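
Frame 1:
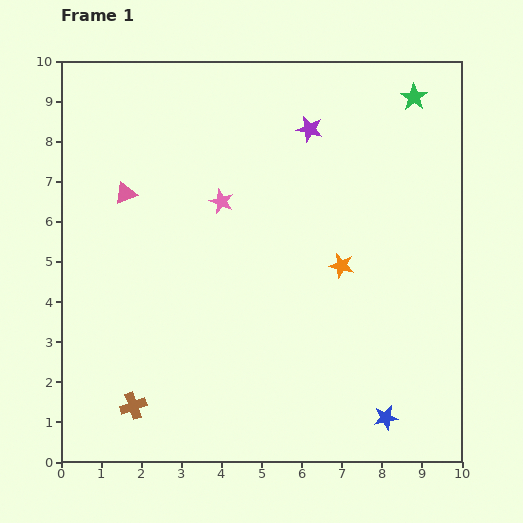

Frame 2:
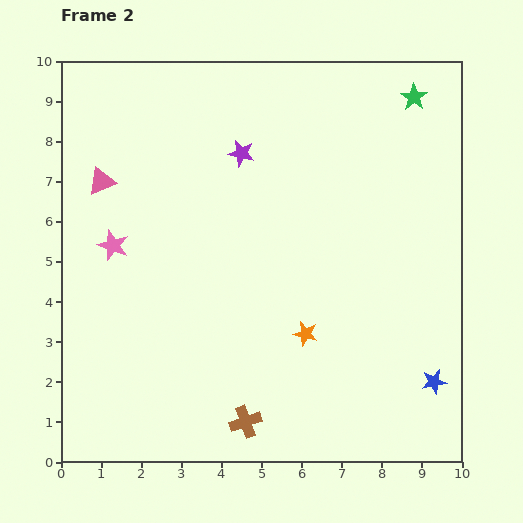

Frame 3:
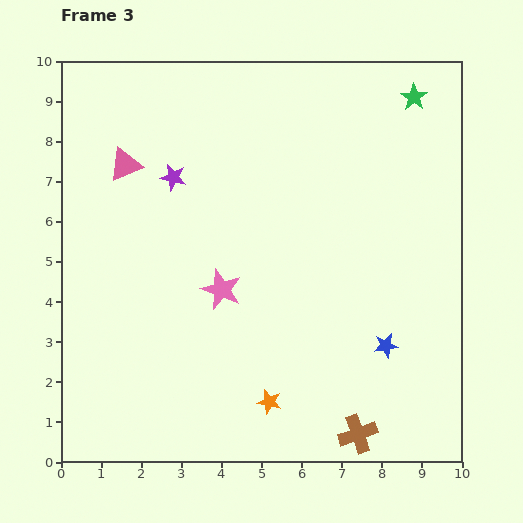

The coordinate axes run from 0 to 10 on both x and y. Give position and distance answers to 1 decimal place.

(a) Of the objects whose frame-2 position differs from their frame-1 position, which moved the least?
the pink triangle

(moved 0.7)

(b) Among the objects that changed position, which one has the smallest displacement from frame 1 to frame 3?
the pink triangle

(moved 0.7)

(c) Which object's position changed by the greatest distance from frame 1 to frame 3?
the brown cross

(moved 5.6; next 3.8)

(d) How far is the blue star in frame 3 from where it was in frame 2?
1.5

The blue star moved from (9.3, 2.0) to (8.1, 2.9), a distance of √(1.2² + 0.9²) ≈ 1.5.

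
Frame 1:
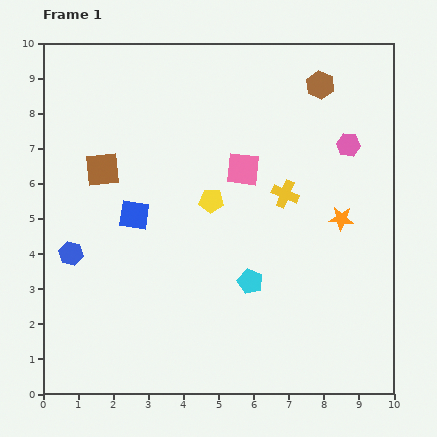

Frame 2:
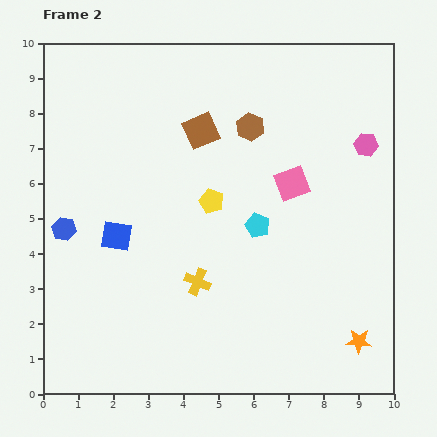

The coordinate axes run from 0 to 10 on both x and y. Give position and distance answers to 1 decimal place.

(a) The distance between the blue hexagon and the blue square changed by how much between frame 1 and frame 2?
-0.6

Distance in frame 1: 2.1. Distance in frame 2: 1.5.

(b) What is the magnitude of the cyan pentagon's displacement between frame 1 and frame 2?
1.6

The cyan pentagon moved from (5.9, 3.2) to (6.1, 4.8), a distance of √(0.2² + 1.6²) ≈ 1.6.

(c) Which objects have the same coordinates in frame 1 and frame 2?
the yellow pentagon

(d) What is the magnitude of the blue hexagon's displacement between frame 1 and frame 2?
0.7

The blue hexagon moved from (0.8, 4.0) to (0.6, 4.7), a distance of √(0.2² + 0.7²) ≈ 0.7.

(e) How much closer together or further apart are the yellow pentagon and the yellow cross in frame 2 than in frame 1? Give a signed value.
+0.2

Distance in frame 1: 2.1. Distance in frame 2: 2.3.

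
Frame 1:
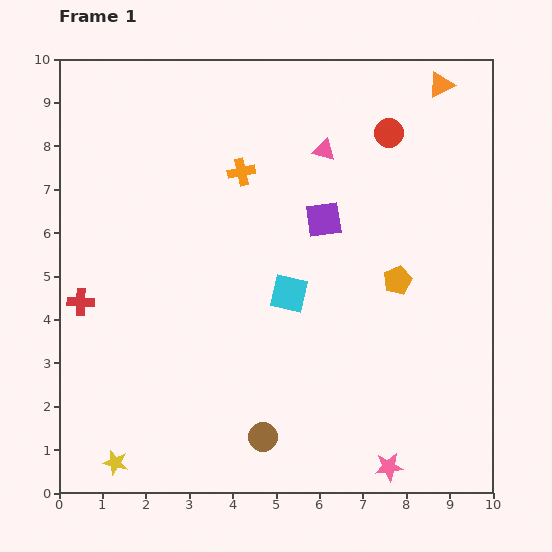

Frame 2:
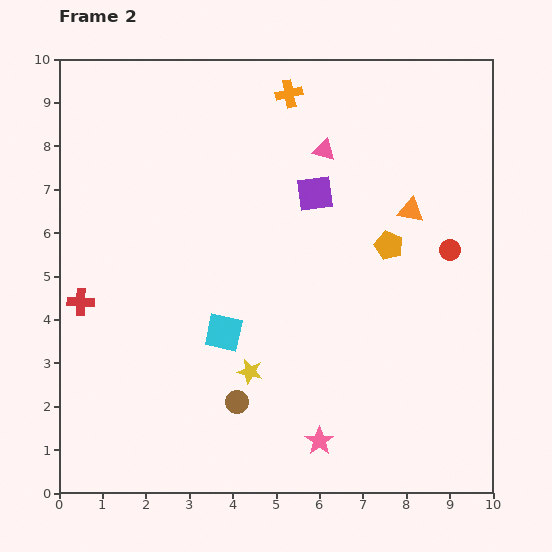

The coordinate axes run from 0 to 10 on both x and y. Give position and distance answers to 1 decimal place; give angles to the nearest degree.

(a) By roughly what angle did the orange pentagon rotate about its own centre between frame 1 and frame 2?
26° counter-clockwise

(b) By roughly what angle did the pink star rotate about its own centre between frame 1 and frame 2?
28° counter-clockwise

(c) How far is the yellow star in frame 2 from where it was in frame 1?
3.7

The yellow star moved from (1.3, 0.7) to (4.4, 2.8), a distance of √(3.1² + 2.1²) ≈ 3.7.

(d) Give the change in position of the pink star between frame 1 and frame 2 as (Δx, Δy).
(-1.6, 0.6)

The pink star was at (7.6, 0.6) in frame 1 and (6.0, 1.2) in frame 2.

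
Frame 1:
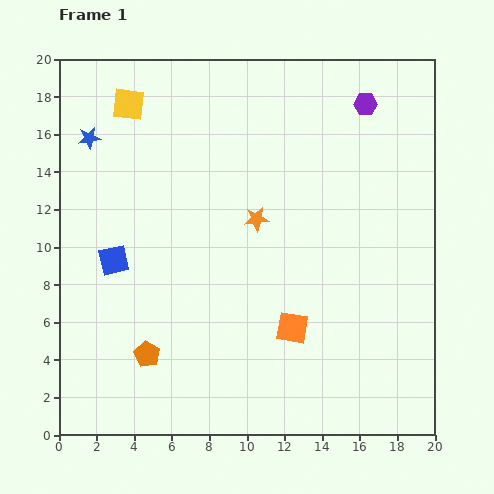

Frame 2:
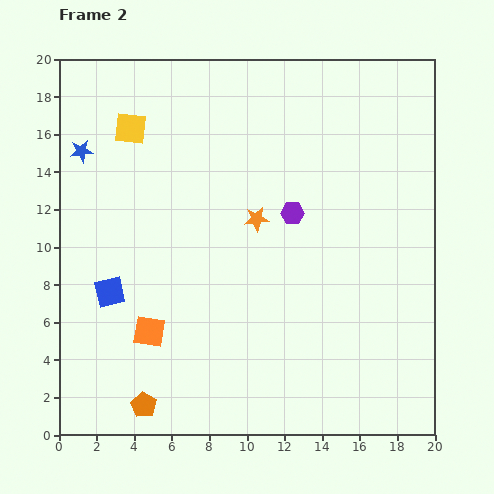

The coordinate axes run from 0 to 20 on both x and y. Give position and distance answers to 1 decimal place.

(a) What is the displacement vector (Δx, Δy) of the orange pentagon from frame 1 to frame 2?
(-0.2, -2.7)

The orange pentagon was at (4.7, 4.3) in frame 1 and (4.5, 1.6) in frame 2.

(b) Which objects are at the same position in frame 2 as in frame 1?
the orange star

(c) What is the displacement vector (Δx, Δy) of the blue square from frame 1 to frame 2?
(-0.2, -1.7)

The blue square was at (2.9, 9.3) in frame 1 and (2.7, 7.6) in frame 2.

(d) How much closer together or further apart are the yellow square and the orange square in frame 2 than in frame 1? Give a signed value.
-3.9

Distance in frame 1: 14.7. Distance in frame 2: 10.8.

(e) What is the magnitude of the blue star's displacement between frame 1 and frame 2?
0.8

The blue star moved from (1.6, 15.8) to (1.2, 15.1), a distance of √(0.4² + 0.7²) ≈ 0.8.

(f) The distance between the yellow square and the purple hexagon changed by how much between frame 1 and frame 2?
-2.9

Distance in frame 1: 12.6. Distance in frame 2: 9.7.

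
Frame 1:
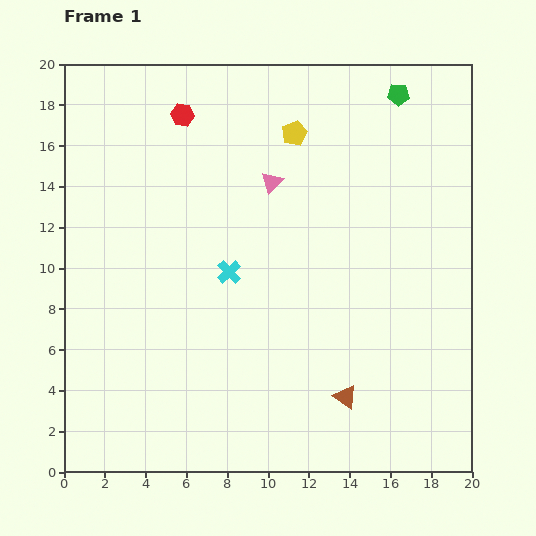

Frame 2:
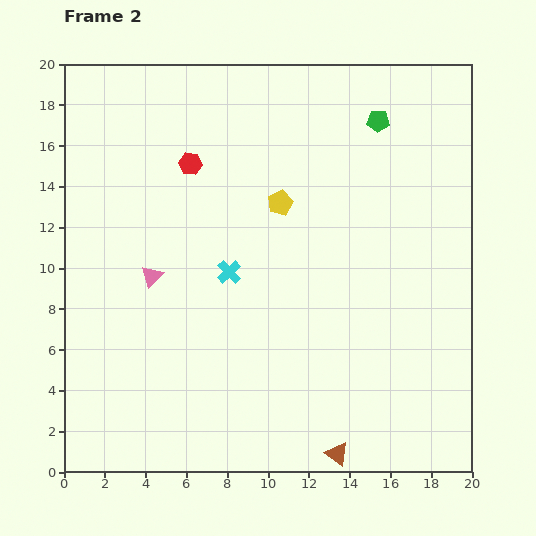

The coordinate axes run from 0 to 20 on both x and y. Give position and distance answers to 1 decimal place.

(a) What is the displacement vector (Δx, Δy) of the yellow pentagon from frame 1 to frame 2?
(-0.7, -3.4)

The yellow pentagon was at (11.3, 16.6) in frame 1 and (10.6, 13.2) in frame 2.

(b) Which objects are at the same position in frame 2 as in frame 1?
the cyan cross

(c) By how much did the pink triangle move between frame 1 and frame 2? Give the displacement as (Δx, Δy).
(-5.9, -4.6)

The pink triangle was at (10.2, 14.2) in frame 1 and (4.3, 9.6) in frame 2.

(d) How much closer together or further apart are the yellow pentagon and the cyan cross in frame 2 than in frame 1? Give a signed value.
-3.3

Distance in frame 1: 7.5. Distance in frame 2: 4.2.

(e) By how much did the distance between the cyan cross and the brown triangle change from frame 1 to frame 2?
+2.1

Distance in frame 1: 8.3. Distance in frame 2: 10.4.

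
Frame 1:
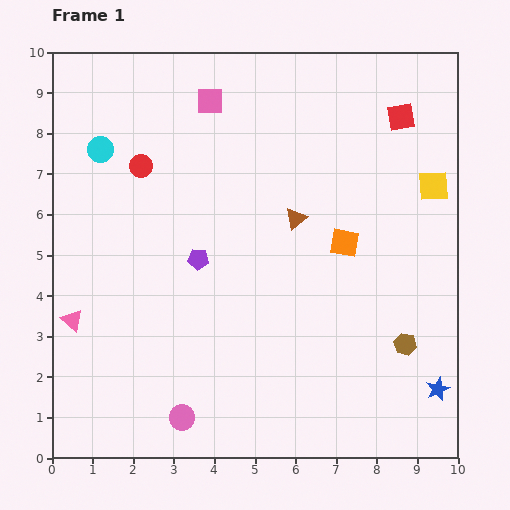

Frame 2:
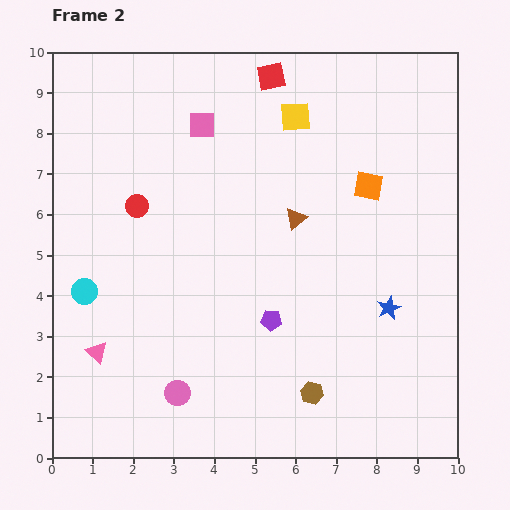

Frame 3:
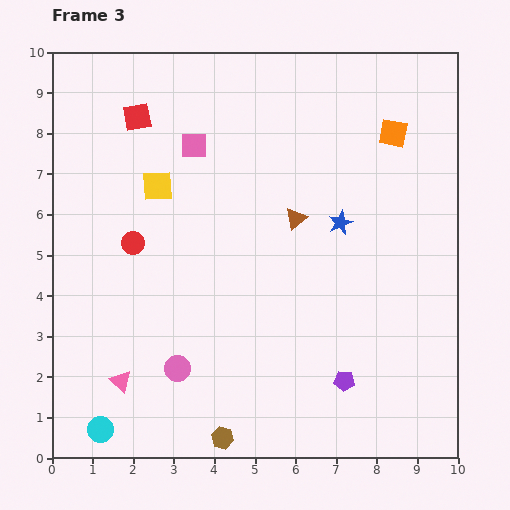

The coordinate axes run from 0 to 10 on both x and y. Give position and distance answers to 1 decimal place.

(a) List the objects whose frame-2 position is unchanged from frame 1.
the brown triangle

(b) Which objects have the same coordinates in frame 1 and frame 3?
the brown triangle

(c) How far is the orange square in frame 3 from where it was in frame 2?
1.4

The orange square moved from (7.8, 6.7) to (8.4, 8.0), a distance of √(0.6² + 1.3²) ≈ 1.4.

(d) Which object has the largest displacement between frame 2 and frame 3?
the yellow square

(moved 3.8; next 3.4)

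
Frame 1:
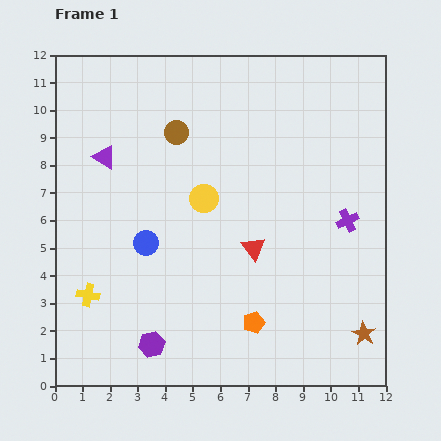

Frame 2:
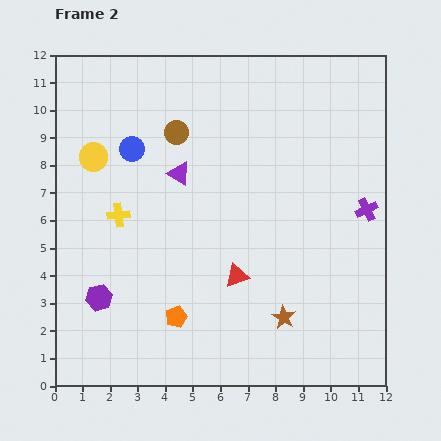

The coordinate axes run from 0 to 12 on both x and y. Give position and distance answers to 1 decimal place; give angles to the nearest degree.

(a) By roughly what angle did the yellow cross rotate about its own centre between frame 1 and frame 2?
17° counter-clockwise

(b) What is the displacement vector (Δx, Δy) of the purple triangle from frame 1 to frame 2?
(2.7, -0.6)

The purple triangle was at (1.8, 8.3) in frame 1 and (4.5, 7.7) in frame 2.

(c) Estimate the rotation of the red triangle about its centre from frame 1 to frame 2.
51° clockwise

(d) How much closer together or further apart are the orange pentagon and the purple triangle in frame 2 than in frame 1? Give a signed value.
-2.9

Distance in frame 1: 8.1. Distance in frame 2: 5.2.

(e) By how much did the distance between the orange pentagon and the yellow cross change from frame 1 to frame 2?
-1.8

Distance in frame 1: 6.1. Distance in frame 2: 4.3.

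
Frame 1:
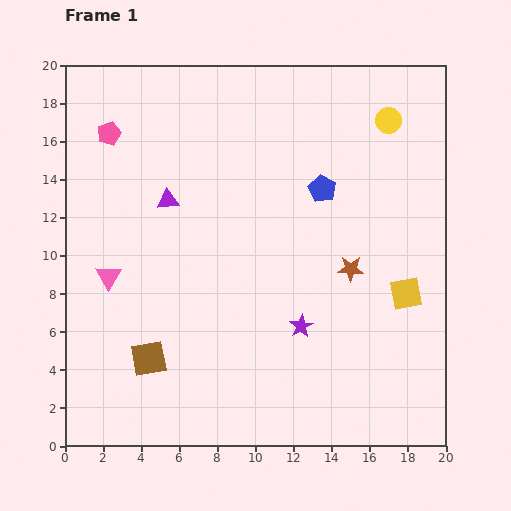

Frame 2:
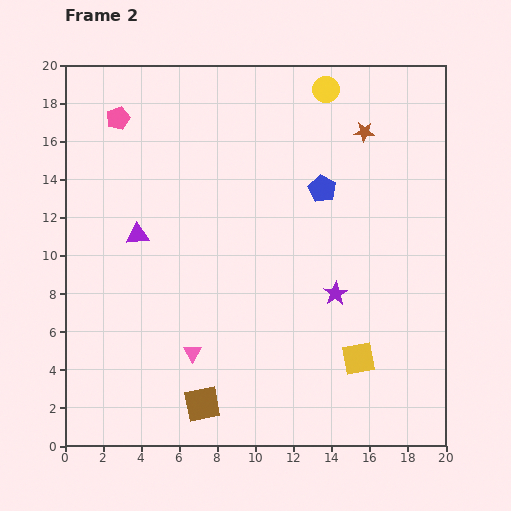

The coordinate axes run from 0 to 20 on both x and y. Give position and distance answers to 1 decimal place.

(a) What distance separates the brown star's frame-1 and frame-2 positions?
7.2

The brown star moved from (15.0, 9.3) to (15.7, 16.5), a distance of √(0.7² + 7.2²) ≈ 7.2.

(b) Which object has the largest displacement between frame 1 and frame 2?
the brown star

(moved 7.2; next 5.9)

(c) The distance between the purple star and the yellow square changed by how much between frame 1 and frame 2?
-2.2

Distance in frame 1: 5.8. Distance in frame 2: 3.6.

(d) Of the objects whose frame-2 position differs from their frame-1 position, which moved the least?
the pink pentagon

(moved 0.9)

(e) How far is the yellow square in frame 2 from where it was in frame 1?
4.2

The yellow square moved from (17.9, 8.0) to (15.4, 4.6), a distance of √(2.5² + 3.4²) ≈ 4.2.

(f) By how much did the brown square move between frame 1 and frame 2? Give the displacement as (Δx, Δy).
(2.8, -2.4)

The brown square was at (4.4, 4.6) in frame 1 and (7.2, 2.2) in frame 2.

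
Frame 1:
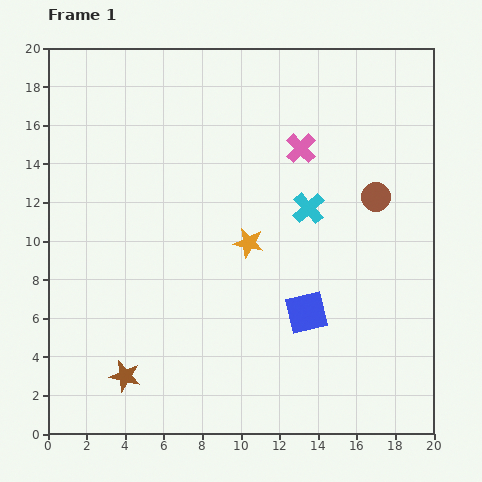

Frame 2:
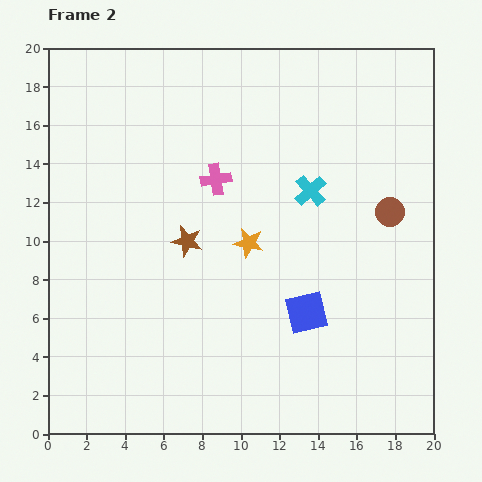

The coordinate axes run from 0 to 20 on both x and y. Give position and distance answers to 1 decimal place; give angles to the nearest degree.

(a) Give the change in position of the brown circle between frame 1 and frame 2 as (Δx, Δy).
(0.7, -0.8)

The brown circle was at (17.0, 12.3) in frame 1 and (17.7, 11.5) in frame 2.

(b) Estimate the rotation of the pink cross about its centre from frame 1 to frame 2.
36° clockwise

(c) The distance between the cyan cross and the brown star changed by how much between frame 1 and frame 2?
-6.0

Distance in frame 1: 12.9. Distance in frame 2: 6.9.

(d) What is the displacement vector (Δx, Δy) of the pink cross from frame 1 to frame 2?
(-4.4, -1.6)

The pink cross was at (13.1, 14.8) in frame 1 and (8.7, 13.2) in frame 2.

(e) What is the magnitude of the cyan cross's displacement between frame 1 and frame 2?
0.9

The cyan cross moved from (13.5, 11.7) to (13.6, 12.6), a distance of √(0.1² + 0.9²) ≈ 0.9.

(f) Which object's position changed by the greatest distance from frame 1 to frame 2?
the brown star

(moved 7.7; next 4.7)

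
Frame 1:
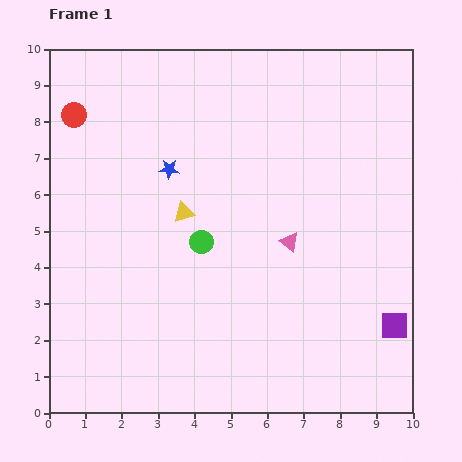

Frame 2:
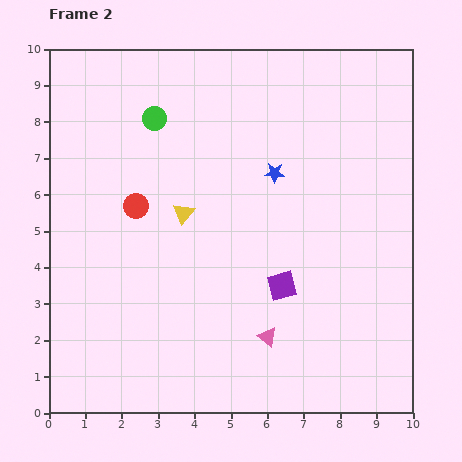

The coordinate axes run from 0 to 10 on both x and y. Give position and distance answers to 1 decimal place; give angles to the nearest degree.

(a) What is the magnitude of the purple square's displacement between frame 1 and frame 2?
3.3

The purple square moved from (9.5, 2.4) to (6.4, 3.5), a distance of √(3.1² + 1.1²) ≈ 3.3.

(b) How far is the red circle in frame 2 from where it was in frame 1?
3.0

The red circle moved from (0.7, 8.2) to (2.4, 5.7), a distance of √(1.7² + 2.5²) ≈ 3.0.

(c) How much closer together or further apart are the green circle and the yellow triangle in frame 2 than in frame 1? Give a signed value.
+1.8

Distance in frame 1: 0.9. Distance in frame 2: 2.7.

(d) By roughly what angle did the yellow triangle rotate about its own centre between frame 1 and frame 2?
35° counter-clockwise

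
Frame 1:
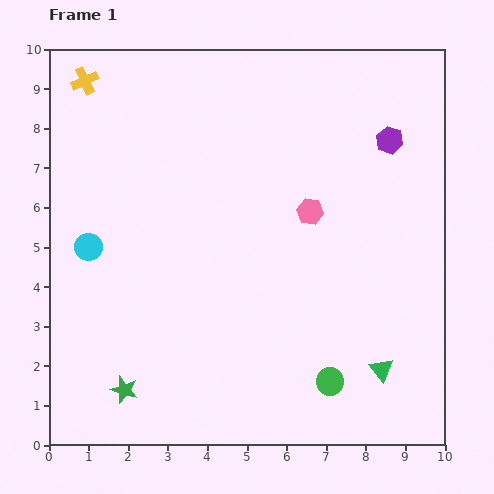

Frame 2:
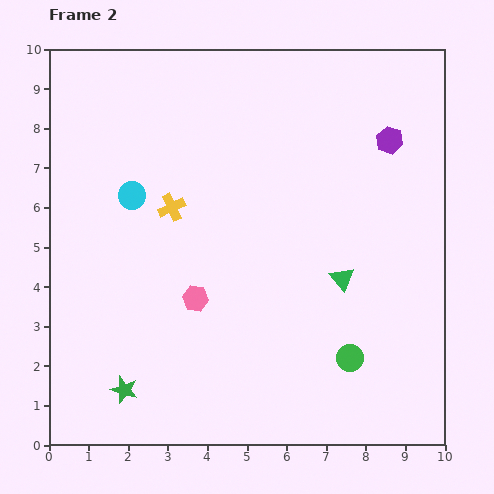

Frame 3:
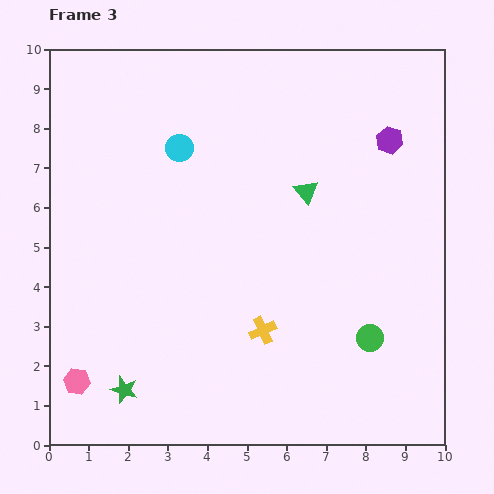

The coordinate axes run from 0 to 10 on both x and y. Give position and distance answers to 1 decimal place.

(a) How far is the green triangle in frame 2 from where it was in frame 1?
2.5

The green triangle moved from (8.4, 1.9) to (7.4, 4.2), a distance of √(1.0² + 2.3²) ≈ 2.5.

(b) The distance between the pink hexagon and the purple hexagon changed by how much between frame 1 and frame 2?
+3.6

Distance in frame 1: 2.7. Distance in frame 2: 6.3.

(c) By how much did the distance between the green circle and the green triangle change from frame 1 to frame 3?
+2.7

Distance in frame 1: 1.3. Distance in frame 3: 4.0.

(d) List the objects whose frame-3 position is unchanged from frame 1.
the green star, the purple hexagon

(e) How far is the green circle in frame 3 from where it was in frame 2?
0.7

The green circle moved from (7.6, 2.2) to (8.1, 2.7), a distance of √(0.5² + 0.5²) ≈ 0.7.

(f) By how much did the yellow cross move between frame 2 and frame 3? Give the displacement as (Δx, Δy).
(2.3, -3.1)

The yellow cross was at (3.1, 6.0) in frame 2 and (5.4, 2.9) in frame 3.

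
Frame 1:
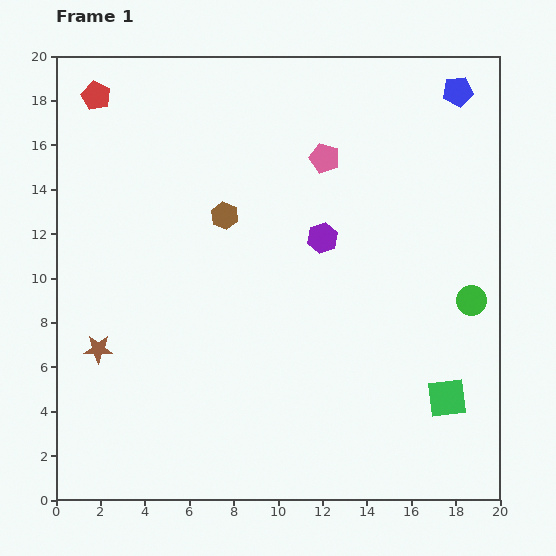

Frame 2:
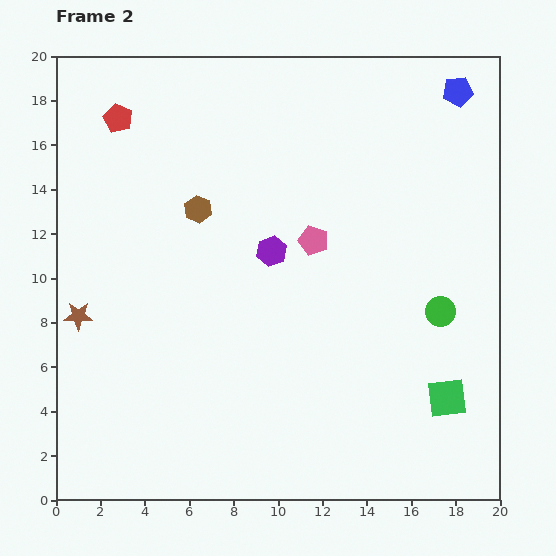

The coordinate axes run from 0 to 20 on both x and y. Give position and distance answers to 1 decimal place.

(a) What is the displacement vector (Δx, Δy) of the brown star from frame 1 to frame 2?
(-0.9, 1.5)

The brown star was at (1.9, 6.8) in frame 1 and (1.0, 8.3) in frame 2.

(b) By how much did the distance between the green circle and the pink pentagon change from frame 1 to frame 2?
-2.7

Distance in frame 1: 9.2. Distance in frame 2: 6.5.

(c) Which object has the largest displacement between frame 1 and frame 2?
the pink pentagon

(moved 3.7; next 2.4)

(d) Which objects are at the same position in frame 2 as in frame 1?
the green square, the blue pentagon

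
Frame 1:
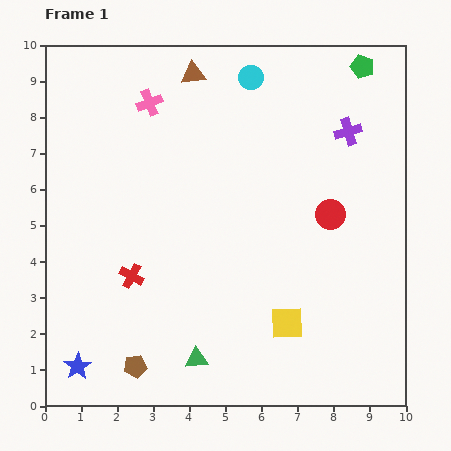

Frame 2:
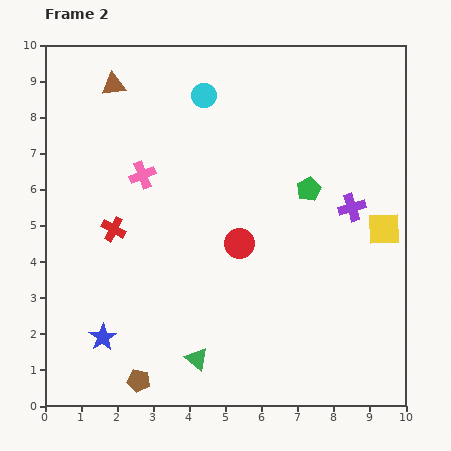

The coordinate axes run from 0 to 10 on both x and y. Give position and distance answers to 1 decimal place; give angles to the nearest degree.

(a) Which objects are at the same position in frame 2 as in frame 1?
the green triangle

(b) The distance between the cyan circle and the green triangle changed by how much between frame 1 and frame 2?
-0.6

Distance in frame 1: 7.9. Distance in frame 2: 7.3.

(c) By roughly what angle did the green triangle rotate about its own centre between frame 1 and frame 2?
43° clockwise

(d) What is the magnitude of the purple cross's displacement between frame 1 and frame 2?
2.1

The purple cross moved from (8.4, 7.6) to (8.5, 5.5), a distance of √(0.1² + 2.1²) ≈ 2.1.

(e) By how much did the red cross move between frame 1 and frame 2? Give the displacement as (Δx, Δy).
(-0.5, 1.3)

The red cross was at (2.4, 3.6) in frame 1 and (1.9, 4.9) in frame 2.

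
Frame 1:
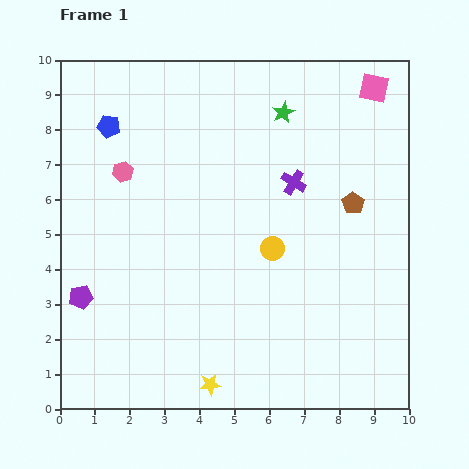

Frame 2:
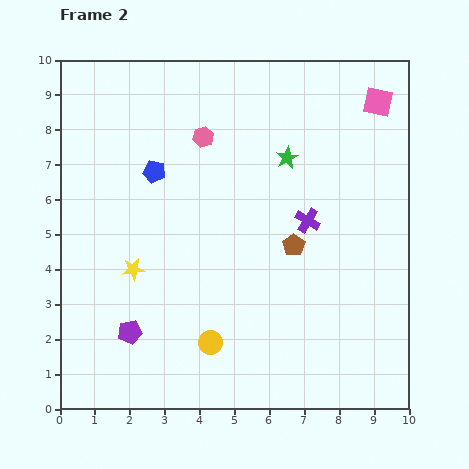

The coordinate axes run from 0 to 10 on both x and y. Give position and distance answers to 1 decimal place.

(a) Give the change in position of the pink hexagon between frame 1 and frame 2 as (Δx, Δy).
(2.3, 1.0)

The pink hexagon was at (1.8, 6.8) in frame 1 and (4.1, 7.8) in frame 2.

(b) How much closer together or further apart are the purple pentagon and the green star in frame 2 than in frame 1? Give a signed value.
-1.2

Distance in frame 1: 7.9. Distance in frame 2: 6.7.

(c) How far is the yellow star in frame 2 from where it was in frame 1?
4.0

The yellow star moved from (4.3, 0.7) to (2.1, 4.0), a distance of √(2.2² + 3.3²) ≈ 4.0.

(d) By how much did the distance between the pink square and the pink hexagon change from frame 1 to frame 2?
-2.5

Distance in frame 1: 7.6. Distance in frame 2: 5.1.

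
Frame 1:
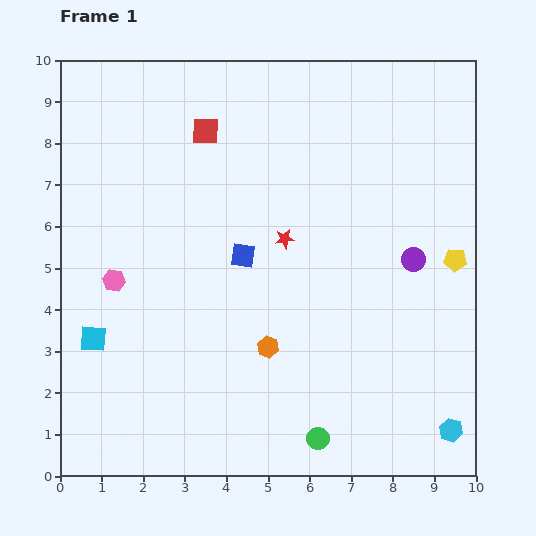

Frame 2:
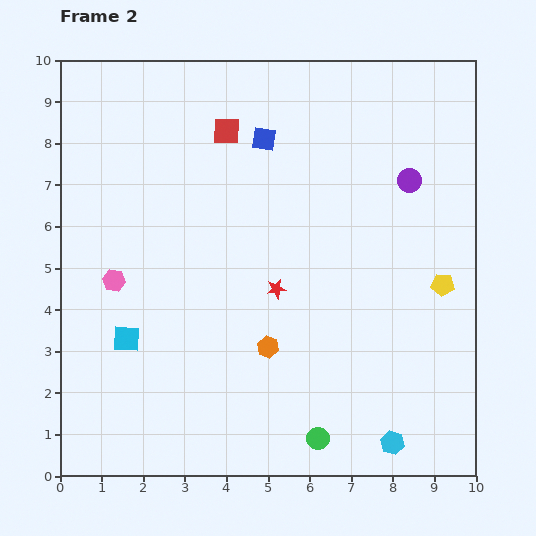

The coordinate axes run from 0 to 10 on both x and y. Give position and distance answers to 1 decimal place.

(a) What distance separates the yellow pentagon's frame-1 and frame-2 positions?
0.7

The yellow pentagon moved from (9.5, 5.2) to (9.2, 4.6), a distance of √(0.3² + 0.6²) ≈ 0.7.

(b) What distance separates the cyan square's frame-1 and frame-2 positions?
0.8

The cyan square moved from (0.8, 3.3) to (1.6, 3.3), a distance of √(0.8² + 0.0²) ≈ 0.8.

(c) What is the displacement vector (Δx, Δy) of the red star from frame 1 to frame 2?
(-0.2, -1.2)

The red star was at (5.4, 5.7) in frame 1 and (5.2, 4.5) in frame 2.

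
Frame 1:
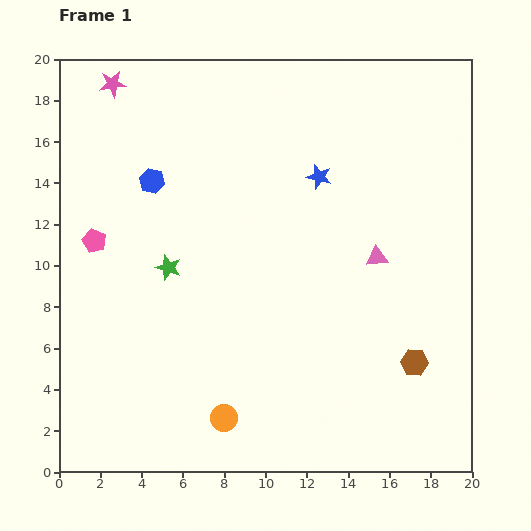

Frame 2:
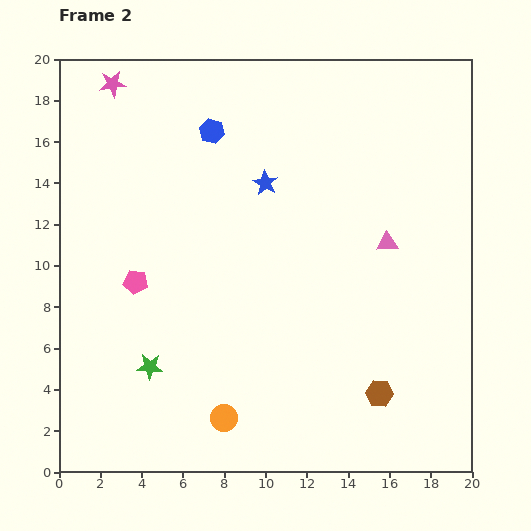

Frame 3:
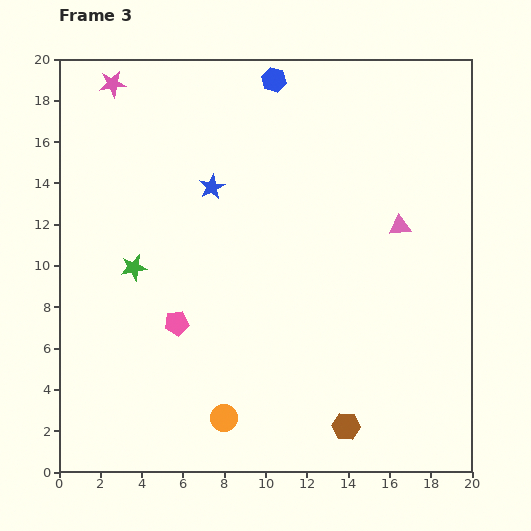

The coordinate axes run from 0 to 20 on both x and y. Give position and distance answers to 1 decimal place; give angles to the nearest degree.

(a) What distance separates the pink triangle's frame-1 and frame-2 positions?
0.9

The pink triangle moved from (15.4, 10.4) to (15.9, 11.1), a distance of √(0.5² + 0.7²) ≈ 0.9.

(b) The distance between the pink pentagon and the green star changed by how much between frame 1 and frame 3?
-0.4

Distance in frame 1: 3.8. Distance in frame 3: 3.4.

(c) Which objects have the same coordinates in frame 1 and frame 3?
the orange circle, the pink star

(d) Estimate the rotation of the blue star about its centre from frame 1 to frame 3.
30° clockwise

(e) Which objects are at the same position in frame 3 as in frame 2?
the orange circle, the pink star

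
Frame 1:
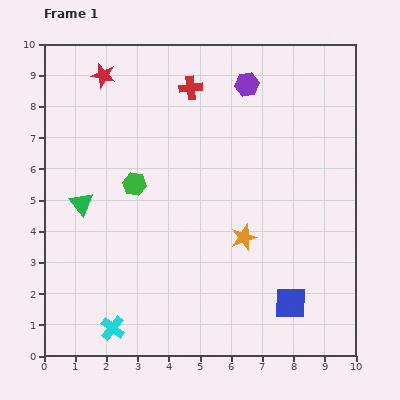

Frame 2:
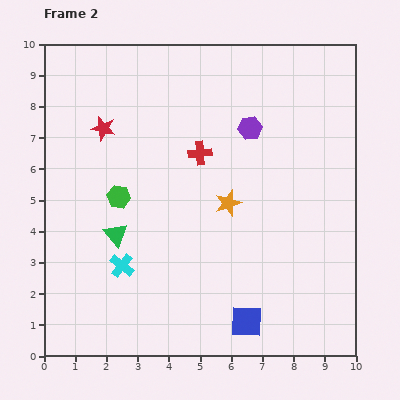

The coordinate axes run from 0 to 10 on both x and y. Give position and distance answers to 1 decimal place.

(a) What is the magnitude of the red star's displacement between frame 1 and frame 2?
1.7

The red star moved from (1.9, 9.0) to (1.9, 7.3), a distance of √(0.0² + 1.7²) ≈ 1.7.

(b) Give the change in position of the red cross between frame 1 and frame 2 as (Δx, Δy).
(0.3, -2.1)

The red cross was at (4.7, 8.6) in frame 1 and (5.0, 6.5) in frame 2.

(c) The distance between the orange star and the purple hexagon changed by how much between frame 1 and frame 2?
-2.4

Distance in frame 1: 4.9. Distance in frame 2: 2.5.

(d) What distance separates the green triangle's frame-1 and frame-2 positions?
1.5

The green triangle moved from (1.2, 4.9) to (2.3, 3.9), a distance of √(1.1² + 1.0²) ≈ 1.5.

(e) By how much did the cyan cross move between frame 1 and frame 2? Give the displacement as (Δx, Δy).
(0.3, 2.0)

The cyan cross was at (2.2, 0.9) in frame 1 and (2.5, 2.9) in frame 2.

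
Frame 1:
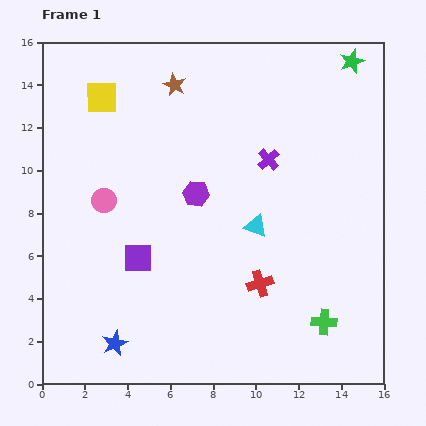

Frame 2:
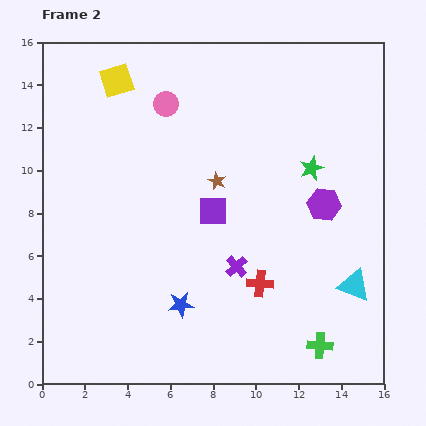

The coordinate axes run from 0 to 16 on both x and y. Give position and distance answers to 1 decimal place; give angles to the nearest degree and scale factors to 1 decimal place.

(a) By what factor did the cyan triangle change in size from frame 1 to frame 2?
1.4×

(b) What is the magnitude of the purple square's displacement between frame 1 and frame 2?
4.1

The purple square moved from (4.5, 5.9) to (8.0, 8.1), a distance of √(3.5² + 2.2²) ≈ 4.1.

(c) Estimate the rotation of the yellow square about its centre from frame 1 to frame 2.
17° counter-clockwise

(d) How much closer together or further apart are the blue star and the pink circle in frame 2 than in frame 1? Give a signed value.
+2.7

Distance in frame 1: 6.7. Distance in frame 2: 9.4.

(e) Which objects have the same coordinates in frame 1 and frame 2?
the red cross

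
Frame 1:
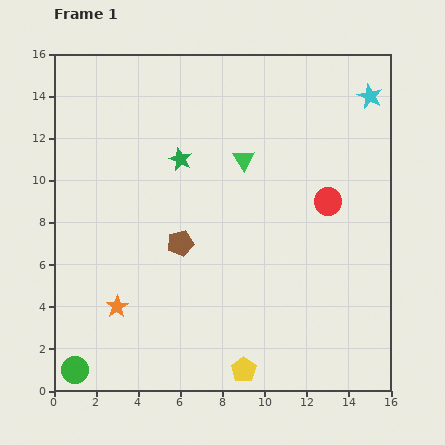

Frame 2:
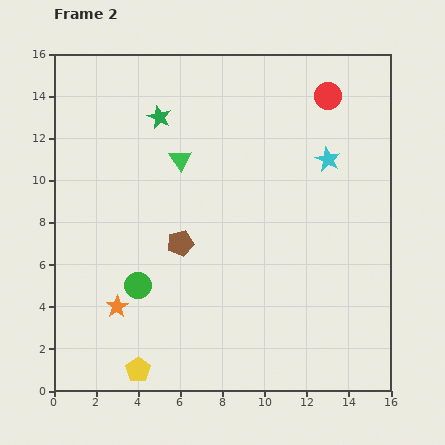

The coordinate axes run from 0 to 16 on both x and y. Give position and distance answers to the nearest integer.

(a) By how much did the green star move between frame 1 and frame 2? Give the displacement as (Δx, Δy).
(-1, 2)

The green star was at (6, 11) in frame 1 and (5, 13) in frame 2.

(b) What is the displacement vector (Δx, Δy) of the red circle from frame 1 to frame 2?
(0, 5)

The red circle was at (13, 9) in frame 1 and (13, 14) in frame 2.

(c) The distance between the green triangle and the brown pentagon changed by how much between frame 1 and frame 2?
-1

Distance in frame 1: 5. Distance in frame 2: 4.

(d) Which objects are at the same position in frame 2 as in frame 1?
the orange star, the brown pentagon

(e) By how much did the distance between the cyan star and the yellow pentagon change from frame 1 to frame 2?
-1

Distance in frame 1: 14. Distance in frame 2: 13.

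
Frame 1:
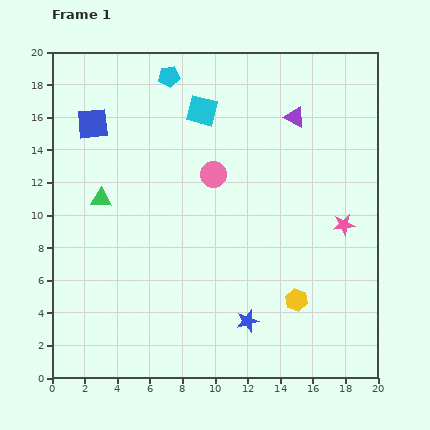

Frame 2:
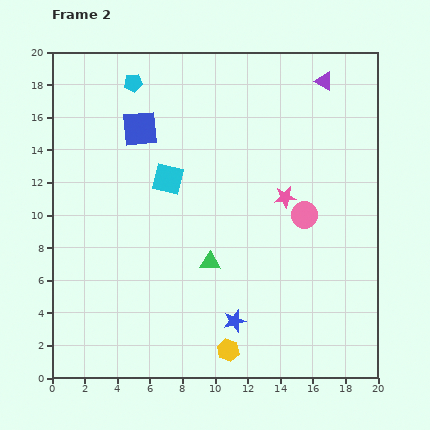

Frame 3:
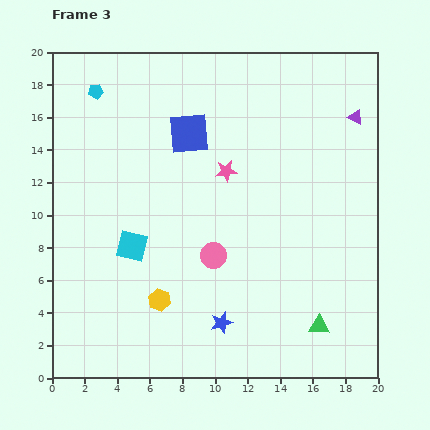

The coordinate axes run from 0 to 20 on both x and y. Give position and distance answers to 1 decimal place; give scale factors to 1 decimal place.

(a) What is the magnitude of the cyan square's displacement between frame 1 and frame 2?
4.7

The cyan square moved from (9.2, 16.4) to (7.1, 12.2), a distance of √(2.1² + 4.2²) ≈ 4.7.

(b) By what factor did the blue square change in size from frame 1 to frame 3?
1.3×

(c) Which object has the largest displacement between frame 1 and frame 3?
the green triangle

(moved 15.5; next 9.3)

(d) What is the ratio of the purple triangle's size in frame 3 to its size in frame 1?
0.7×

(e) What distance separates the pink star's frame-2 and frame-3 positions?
3.9

The pink star moved from (14.3, 11.1) to (10.7, 12.7), a distance of √(3.6² + 1.6²) ≈ 3.9.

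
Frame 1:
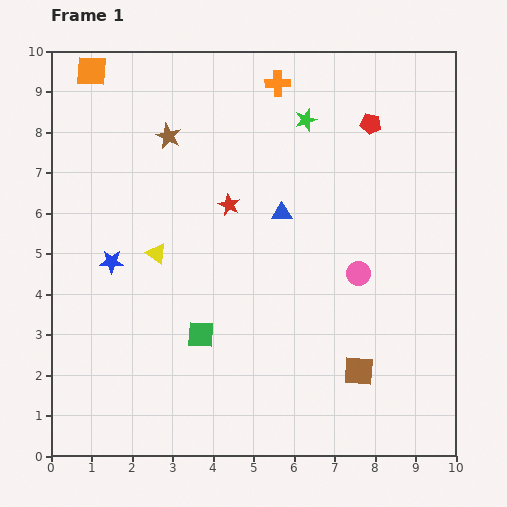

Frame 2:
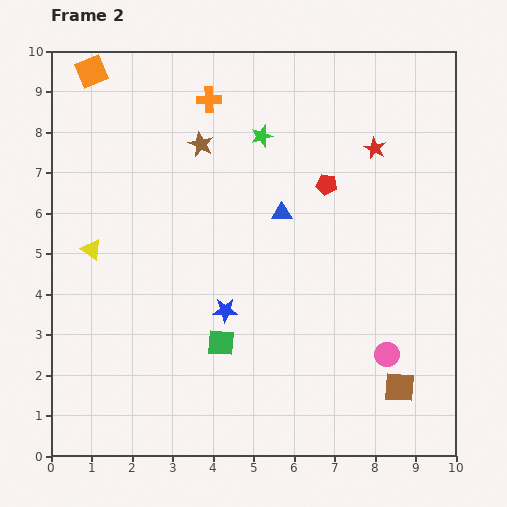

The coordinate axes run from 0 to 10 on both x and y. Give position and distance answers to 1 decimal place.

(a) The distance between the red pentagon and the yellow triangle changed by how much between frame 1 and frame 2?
-0.2

Distance in frame 1: 6.2. Distance in frame 2: 6.0.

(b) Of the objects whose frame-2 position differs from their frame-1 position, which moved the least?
the green square

(moved 0.5)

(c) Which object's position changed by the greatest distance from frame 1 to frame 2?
the red star

(moved 3.9; next 3.0)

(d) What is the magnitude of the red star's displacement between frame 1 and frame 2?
3.9

The red star moved from (4.4, 6.2) to (8.0, 7.6), a distance of √(3.6² + 1.4²) ≈ 3.9.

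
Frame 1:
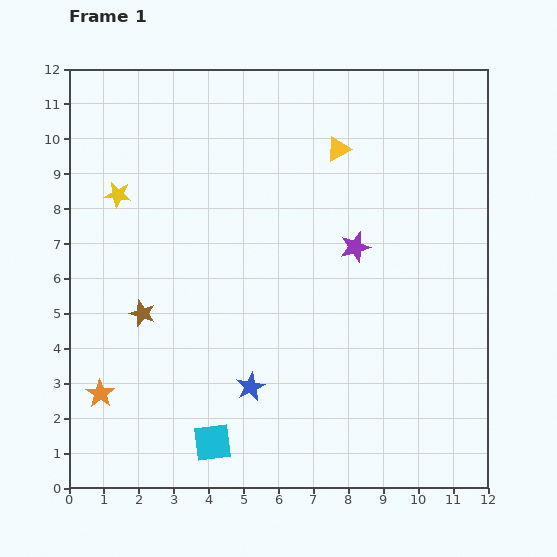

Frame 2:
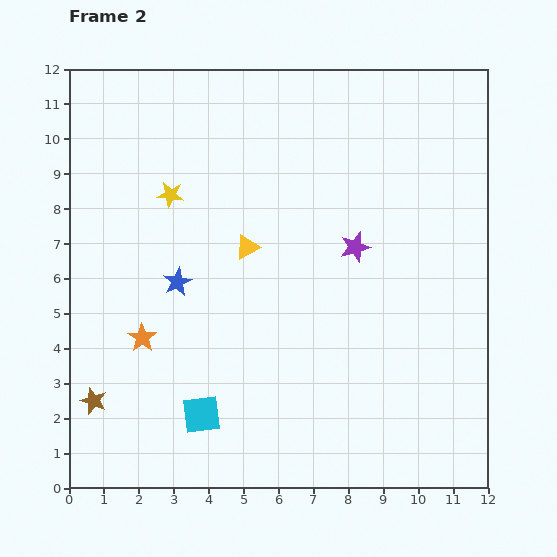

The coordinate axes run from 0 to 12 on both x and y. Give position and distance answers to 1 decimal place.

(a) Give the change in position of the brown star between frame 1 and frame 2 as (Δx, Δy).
(-1.4, -2.5)

The brown star was at (2.1, 5.0) in frame 1 and (0.7, 2.5) in frame 2.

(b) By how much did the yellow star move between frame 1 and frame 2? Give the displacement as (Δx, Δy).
(1.5, 0.0)

The yellow star was at (1.4, 8.4) in frame 1 and (2.9, 8.4) in frame 2.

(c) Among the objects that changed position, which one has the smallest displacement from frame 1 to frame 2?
the cyan square

(moved 0.9)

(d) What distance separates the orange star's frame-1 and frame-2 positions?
2.0

The orange star moved from (0.9, 2.7) to (2.1, 4.3), a distance of √(1.2² + 1.6²) ≈ 2.0.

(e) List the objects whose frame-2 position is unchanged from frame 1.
the purple star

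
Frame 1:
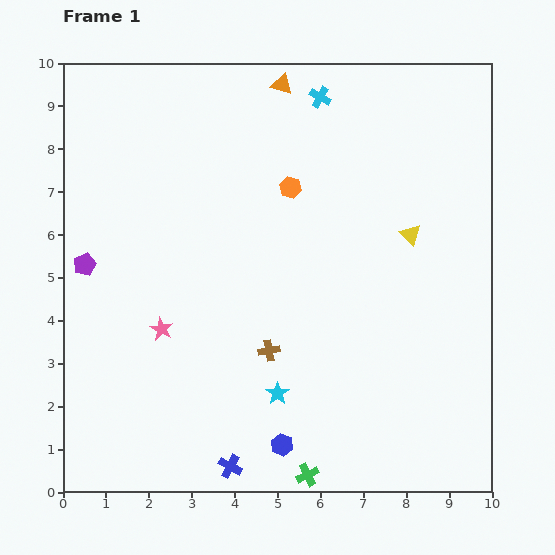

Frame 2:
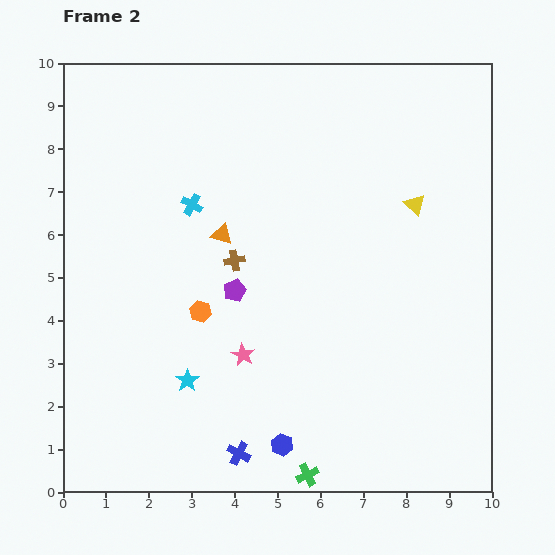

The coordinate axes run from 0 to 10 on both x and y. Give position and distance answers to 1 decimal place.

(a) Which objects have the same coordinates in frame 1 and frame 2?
the green cross, the blue hexagon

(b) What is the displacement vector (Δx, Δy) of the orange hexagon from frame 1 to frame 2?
(-2.1, -2.9)

The orange hexagon was at (5.3, 7.1) in frame 1 and (3.2, 4.2) in frame 2.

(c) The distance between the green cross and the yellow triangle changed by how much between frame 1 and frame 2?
+0.7

Distance in frame 1: 6.1. Distance in frame 2: 6.8.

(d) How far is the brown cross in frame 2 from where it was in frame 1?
2.2

The brown cross moved from (4.8, 3.3) to (4.0, 5.4), a distance of √(0.8² + 2.1²) ≈ 2.2.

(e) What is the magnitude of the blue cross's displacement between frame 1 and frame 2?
0.4

The blue cross moved from (3.9, 0.6) to (4.1, 0.9), a distance of √(0.2² + 0.3²) ≈ 0.4.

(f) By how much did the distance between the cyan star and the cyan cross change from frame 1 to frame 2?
-2.9

Distance in frame 1: 7.0. Distance in frame 2: 4.1.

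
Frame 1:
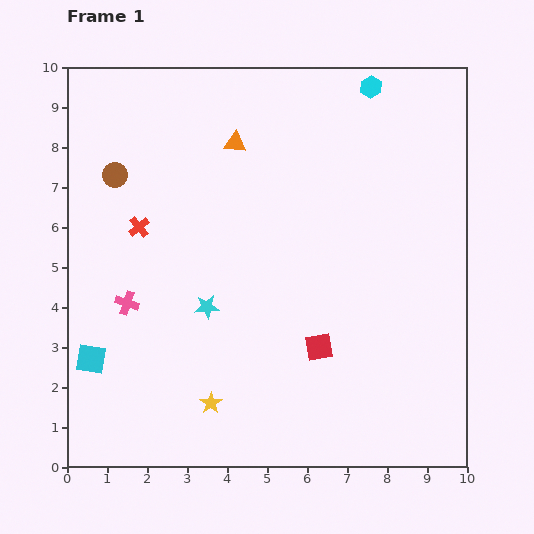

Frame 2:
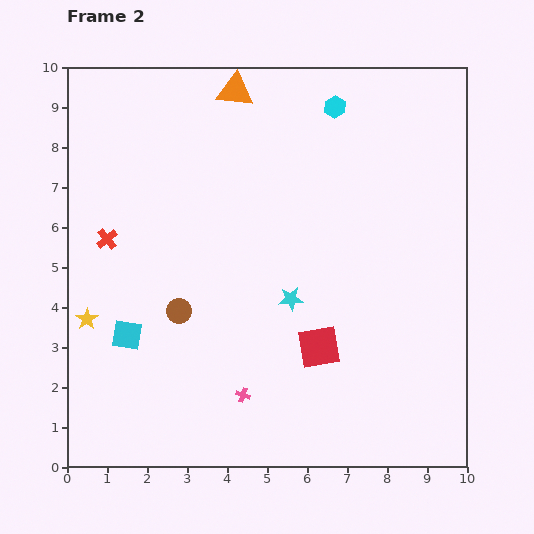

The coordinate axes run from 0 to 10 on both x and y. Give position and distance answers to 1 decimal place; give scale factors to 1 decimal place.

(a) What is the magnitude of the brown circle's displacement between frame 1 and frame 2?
3.8

The brown circle moved from (1.2, 7.3) to (2.8, 3.9), a distance of √(1.6² + 3.4²) ≈ 3.8.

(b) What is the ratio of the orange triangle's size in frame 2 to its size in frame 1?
1.7×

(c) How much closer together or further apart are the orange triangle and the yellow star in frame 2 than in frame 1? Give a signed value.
+0.3

Distance in frame 1: 6.5. Distance in frame 2: 6.8.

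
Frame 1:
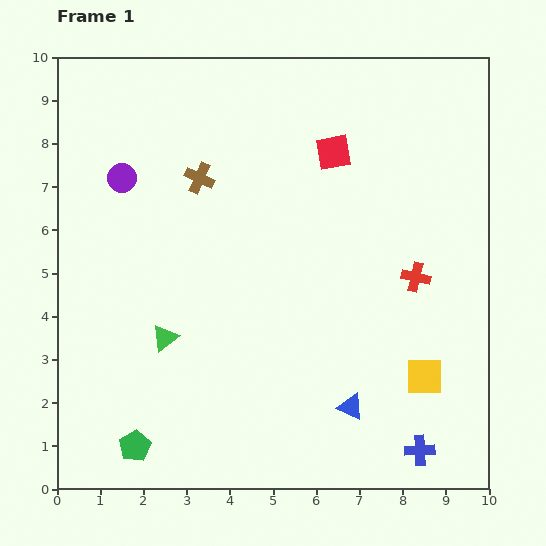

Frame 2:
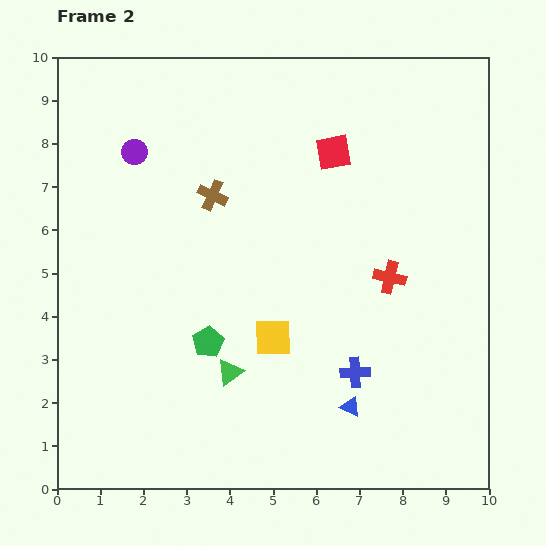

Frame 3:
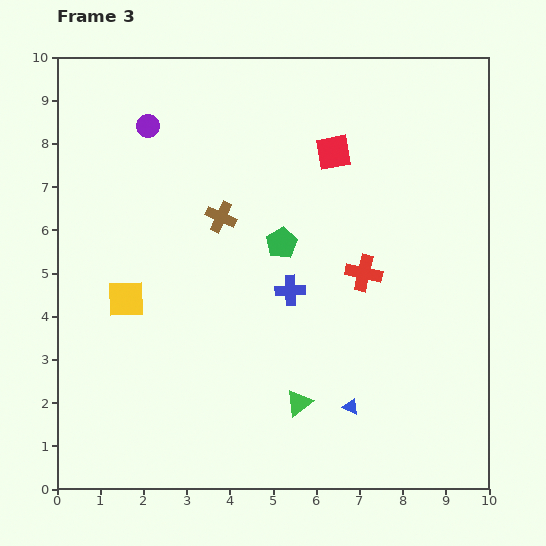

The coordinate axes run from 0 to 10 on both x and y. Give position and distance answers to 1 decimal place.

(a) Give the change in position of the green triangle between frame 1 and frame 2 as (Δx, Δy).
(1.5, -0.8)

The green triangle was at (2.5, 3.5) in frame 1 and (4.0, 2.7) in frame 2.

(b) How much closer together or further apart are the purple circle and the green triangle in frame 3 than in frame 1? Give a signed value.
+3.5

Distance in frame 1: 3.8. Distance in frame 3: 7.3.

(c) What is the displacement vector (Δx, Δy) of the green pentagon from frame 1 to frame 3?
(3.4, 4.7)

The green pentagon was at (1.8, 1.0) in frame 1 and (5.2, 5.7) in frame 3.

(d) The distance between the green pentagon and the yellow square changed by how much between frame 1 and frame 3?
-3.1

Distance in frame 1: 6.9. Distance in frame 3: 3.8.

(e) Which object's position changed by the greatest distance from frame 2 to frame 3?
the yellow square

(moved 3.5; next 2.9)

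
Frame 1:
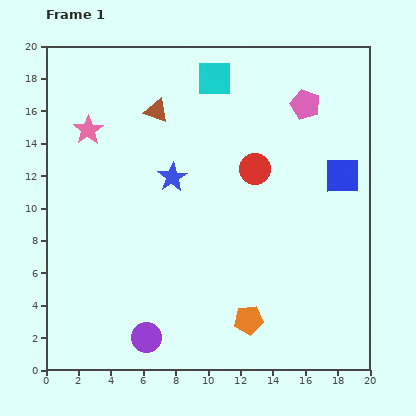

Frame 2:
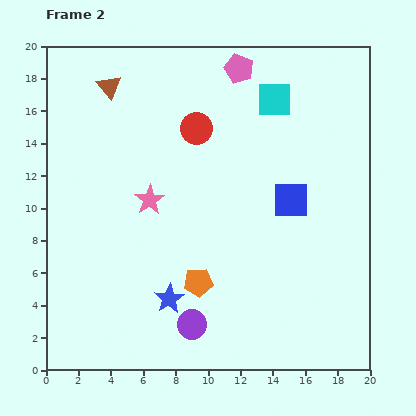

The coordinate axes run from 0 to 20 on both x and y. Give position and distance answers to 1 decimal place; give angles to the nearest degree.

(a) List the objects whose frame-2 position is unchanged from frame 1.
none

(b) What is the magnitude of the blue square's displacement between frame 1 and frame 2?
3.5

The blue square moved from (18.3, 12.0) to (15.1, 10.5), a distance of √(3.2² + 1.5²) ≈ 3.5.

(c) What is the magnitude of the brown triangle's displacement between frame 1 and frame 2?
3.3

The brown triangle moved from (6.8, 16.0) to (3.9, 17.5), a distance of √(2.9² + 1.5²) ≈ 3.3.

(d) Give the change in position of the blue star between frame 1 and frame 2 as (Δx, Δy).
(-0.2, -7.5)

The blue star was at (7.8, 11.9) in frame 1 and (7.6, 4.4) in frame 2.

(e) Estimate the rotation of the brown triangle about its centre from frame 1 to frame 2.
32° clockwise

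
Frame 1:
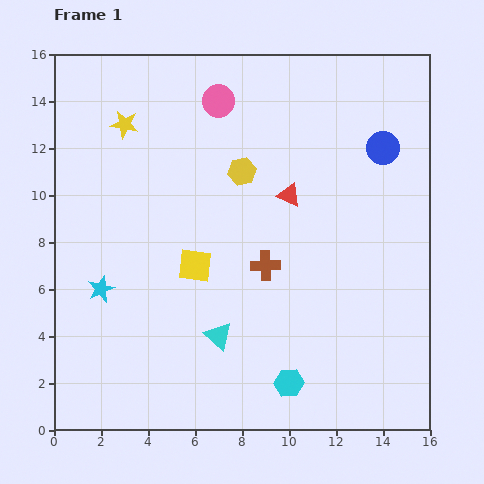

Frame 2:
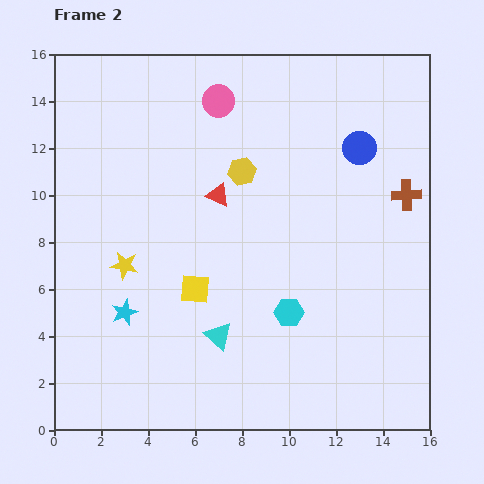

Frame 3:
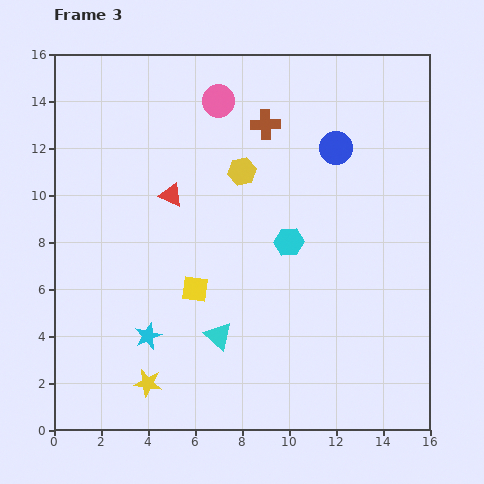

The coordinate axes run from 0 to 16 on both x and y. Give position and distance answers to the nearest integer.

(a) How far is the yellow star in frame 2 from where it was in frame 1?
6

The yellow star moved from (3, 13) to (3, 7), a distance of √(0² + 6²) ≈ 6.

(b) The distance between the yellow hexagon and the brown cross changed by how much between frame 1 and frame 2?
+3

Distance in frame 1: 4. Distance in frame 2: 7.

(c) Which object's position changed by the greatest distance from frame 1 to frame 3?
the yellow star

(moved 11; next 6)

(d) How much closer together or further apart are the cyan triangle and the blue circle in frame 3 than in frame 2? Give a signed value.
-1

Distance in frame 2: 10. Distance in frame 3: 9.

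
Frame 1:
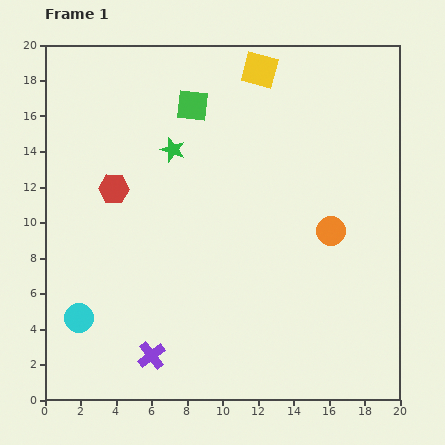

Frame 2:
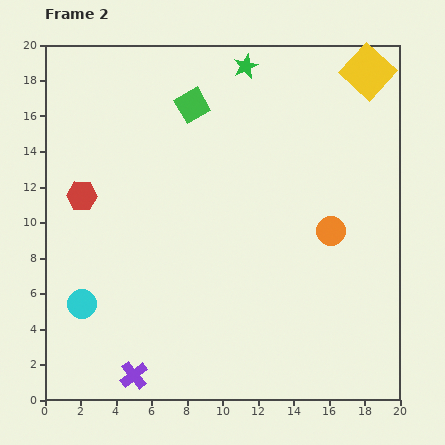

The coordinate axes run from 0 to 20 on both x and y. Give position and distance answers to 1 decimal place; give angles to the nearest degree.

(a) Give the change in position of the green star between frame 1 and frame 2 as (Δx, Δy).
(4.1, 4.7)

The green star was at (7.2, 14.1) in frame 1 and (11.3, 18.8) in frame 2.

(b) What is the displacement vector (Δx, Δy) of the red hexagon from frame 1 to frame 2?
(-1.8, -0.4)

The red hexagon was at (3.9, 11.9) in frame 1 and (2.1, 11.5) in frame 2.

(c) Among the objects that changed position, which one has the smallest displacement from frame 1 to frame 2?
the cyan circle

(moved 0.8)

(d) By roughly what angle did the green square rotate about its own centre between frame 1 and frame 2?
36° counter-clockwise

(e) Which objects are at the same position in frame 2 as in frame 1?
the green square, the orange circle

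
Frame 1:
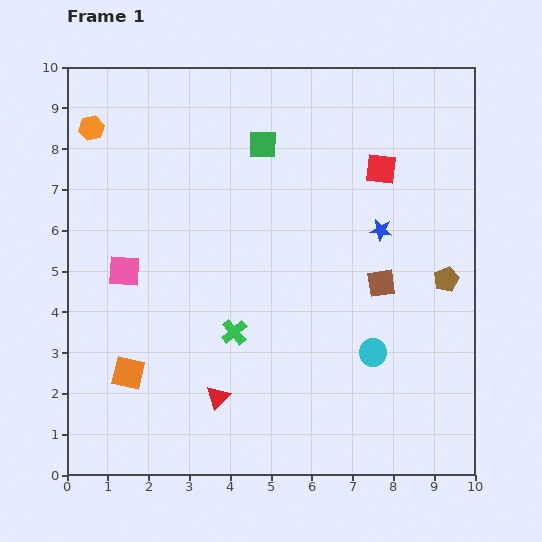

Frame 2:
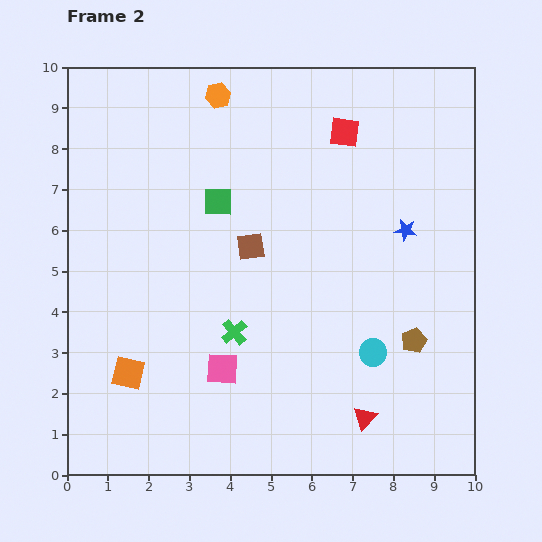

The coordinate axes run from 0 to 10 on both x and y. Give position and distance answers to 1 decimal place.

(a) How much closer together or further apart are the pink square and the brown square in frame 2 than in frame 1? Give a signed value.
-3.2

Distance in frame 1: 6.3. Distance in frame 2: 3.1.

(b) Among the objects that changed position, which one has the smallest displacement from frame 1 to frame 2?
the blue star

(moved 0.6)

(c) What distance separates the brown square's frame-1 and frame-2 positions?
3.3

The brown square moved from (7.7, 4.7) to (4.5, 5.6), a distance of √(3.2² + 0.9²) ≈ 3.3.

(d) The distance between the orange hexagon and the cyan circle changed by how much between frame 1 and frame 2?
-1.4

Distance in frame 1: 8.8. Distance in frame 2: 7.4.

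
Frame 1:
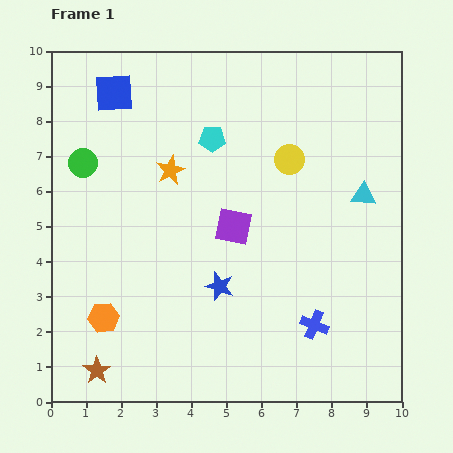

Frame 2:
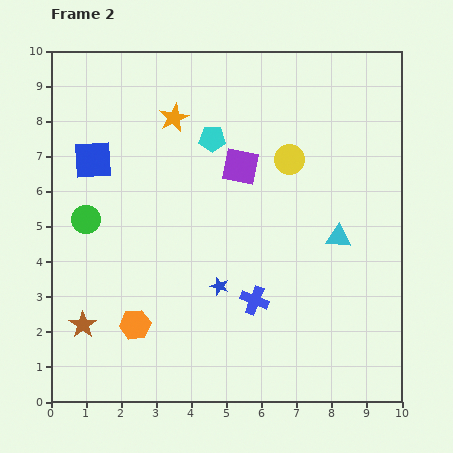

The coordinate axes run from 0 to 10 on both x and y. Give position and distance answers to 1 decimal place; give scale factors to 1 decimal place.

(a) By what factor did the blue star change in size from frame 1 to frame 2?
0.6×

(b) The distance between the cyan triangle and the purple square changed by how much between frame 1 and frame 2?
-0.4

Distance in frame 1: 3.8. Distance in frame 2: 3.4.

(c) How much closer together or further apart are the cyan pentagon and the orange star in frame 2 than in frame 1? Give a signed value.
-0.2

Distance in frame 1: 1.5. Distance in frame 2: 1.3.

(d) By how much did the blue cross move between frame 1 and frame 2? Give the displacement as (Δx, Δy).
(-1.7, 0.7)

The blue cross was at (7.5, 2.2) in frame 1 and (5.8, 2.9) in frame 2.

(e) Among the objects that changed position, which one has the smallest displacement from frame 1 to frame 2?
the orange hexagon

(moved 0.9)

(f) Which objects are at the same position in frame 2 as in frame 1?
the yellow circle, the blue star, the cyan pentagon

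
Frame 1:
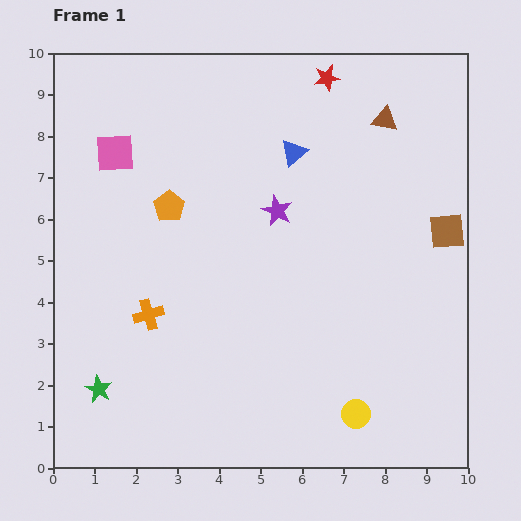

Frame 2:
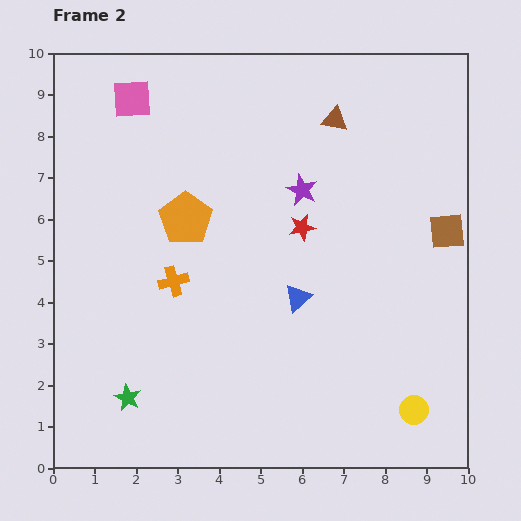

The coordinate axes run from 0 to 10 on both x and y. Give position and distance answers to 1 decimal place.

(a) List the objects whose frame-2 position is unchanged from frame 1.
the brown square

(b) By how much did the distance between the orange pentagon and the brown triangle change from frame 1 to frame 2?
-1.3

Distance in frame 1: 5.6. Distance in frame 2: 4.3.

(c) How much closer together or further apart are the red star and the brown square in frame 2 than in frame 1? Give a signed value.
-1.2

Distance in frame 1: 4.7. Distance in frame 2: 3.5.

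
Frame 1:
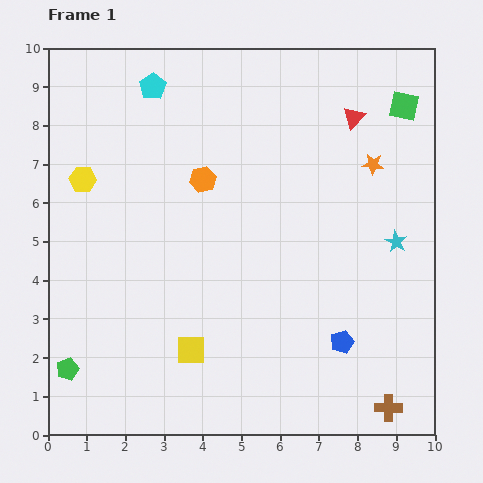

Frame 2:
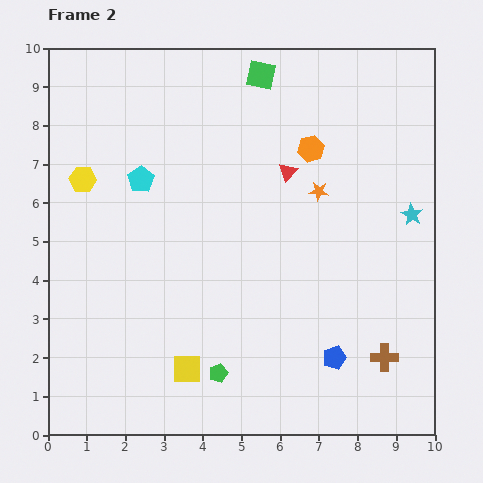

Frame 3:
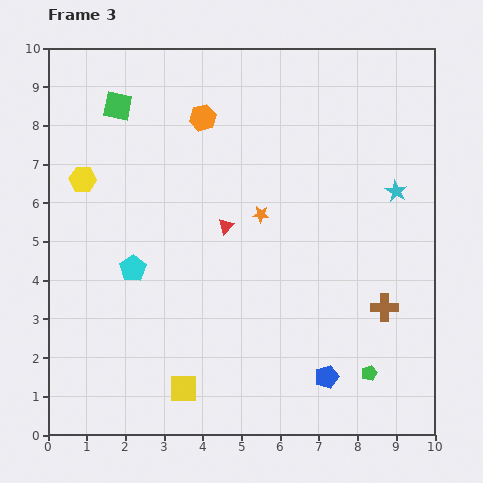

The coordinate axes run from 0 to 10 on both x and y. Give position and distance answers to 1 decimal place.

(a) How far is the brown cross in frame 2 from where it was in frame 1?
1.3

The brown cross moved from (8.8, 0.7) to (8.7, 2.0), a distance of √(0.1² + 1.3²) ≈ 1.3.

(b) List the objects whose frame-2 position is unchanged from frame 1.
the yellow hexagon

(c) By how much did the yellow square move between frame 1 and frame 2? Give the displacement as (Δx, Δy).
(-0.1, -0.5)

The yellow square was at (3.7, 2.2) in frame 1 and (3.6, 1.7) in frame 2.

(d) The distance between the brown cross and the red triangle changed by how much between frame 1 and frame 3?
-3.0

Distance in frame 1: 7.6. Distance in frame 3: 4.6.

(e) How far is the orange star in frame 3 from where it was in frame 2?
1.6

The orange star moved from (7.0, 6.3) to (5.5, 5.7), a distance of √(1.5² + 0.6²) ≈ 1.6.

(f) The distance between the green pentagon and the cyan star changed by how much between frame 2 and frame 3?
-1.7

Distance in frame 2: 6.5. Distance in frame 3: 4.8.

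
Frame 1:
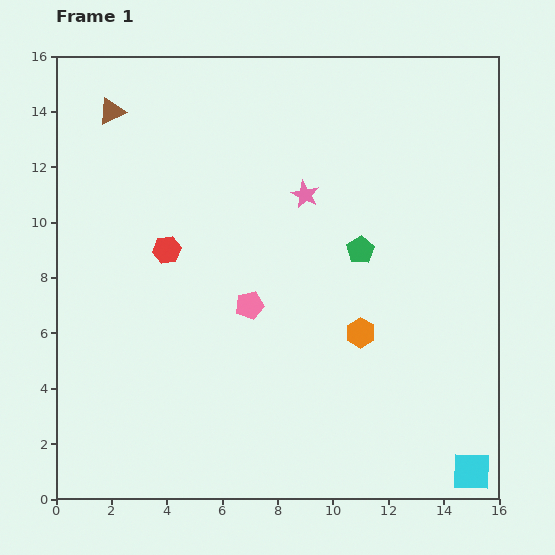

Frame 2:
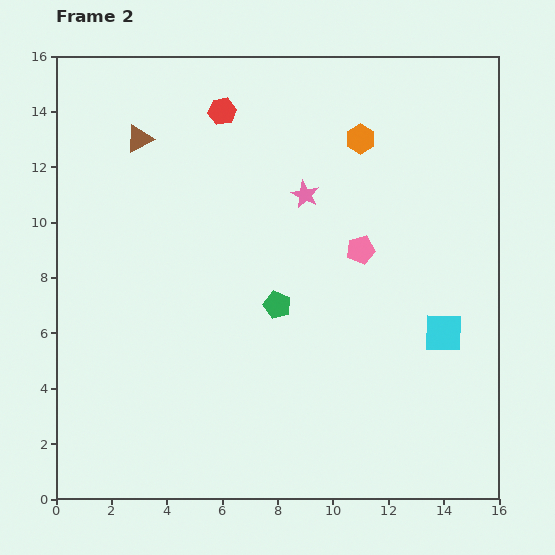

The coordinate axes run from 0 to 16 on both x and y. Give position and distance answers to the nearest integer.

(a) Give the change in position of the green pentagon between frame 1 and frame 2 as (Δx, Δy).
(-3, -2)

The green pentagon was at (11, 9) in frame 1 and (8, 7) in frame 2.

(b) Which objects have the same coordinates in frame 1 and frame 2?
the pink star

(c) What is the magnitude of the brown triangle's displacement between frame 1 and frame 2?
1

The brown triangle moved from (2, 14) to (3, 13), a distance of √(1² + 1²) ≈ 1.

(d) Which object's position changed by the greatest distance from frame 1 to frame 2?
the orange hexagon

(moved 7; next 5)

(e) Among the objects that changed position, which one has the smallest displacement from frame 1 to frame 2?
the brown triangle

(moved 1)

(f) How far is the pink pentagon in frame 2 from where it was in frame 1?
4

The pink pentagon moved from (7, 7) to (11, 9), a distance of √(4² + 2²) ≈ 4.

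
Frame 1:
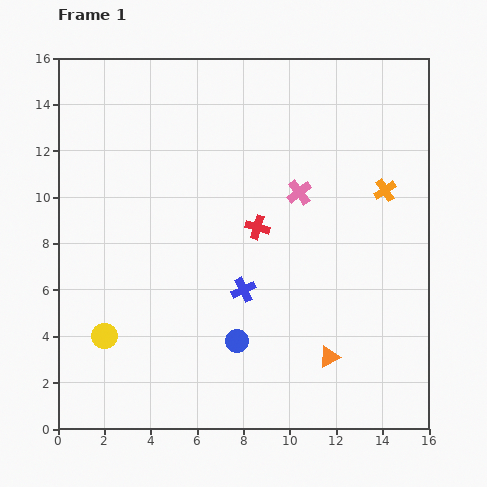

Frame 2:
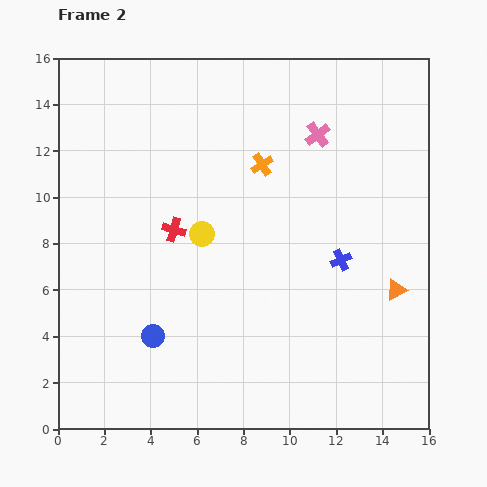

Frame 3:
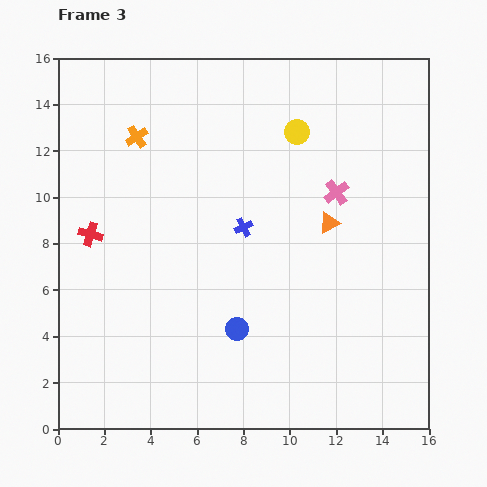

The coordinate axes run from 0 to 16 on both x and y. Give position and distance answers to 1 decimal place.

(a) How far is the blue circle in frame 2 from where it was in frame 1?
3.6

The blue circle moved from (7.7, 3.8) to (4.1, 4.0), a distance of √(3.6² + 0.2²) ≈ 3.6.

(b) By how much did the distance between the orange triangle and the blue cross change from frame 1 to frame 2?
-2.0

Distance in frame 1: 4.7. Distance in frame 2: 2.7.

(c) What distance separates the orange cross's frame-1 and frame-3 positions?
10.9

The orange cross moved from (14.1, 10.3) to (3.4, 12.6), a distance of √(10.7² + 2.3²) ≈ 10.9.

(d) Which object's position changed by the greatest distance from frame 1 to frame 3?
the yellow circle

(moved 12.1; next 10.9)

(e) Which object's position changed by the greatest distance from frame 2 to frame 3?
the yellow circle

(moved 6.0; next 5.5)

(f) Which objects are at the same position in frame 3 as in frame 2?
none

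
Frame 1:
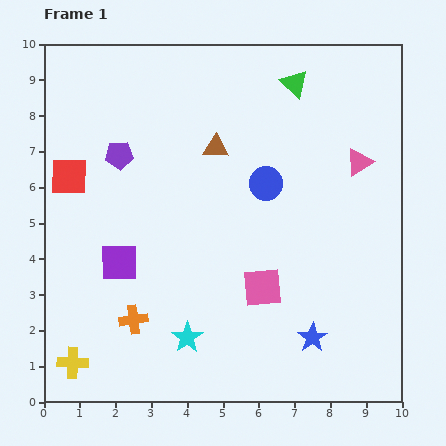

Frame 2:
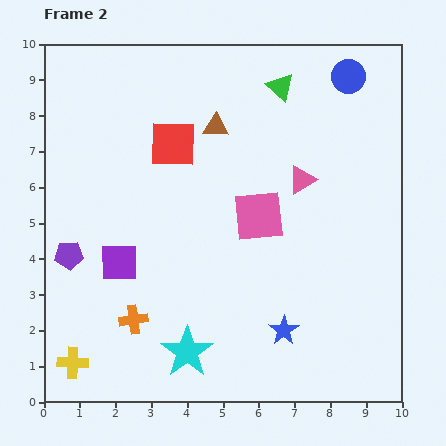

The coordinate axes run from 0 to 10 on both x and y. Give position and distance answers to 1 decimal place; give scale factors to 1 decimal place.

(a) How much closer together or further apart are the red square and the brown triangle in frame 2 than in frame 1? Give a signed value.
-2.9

Distance in frame 1: 4.2. Distance in frame 2: 1.3.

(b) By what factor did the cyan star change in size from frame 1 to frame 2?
1.7×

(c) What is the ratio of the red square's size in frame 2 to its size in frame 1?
1.3×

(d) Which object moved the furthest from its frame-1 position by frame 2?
the blue circle

(moved 3.8; next 3.1)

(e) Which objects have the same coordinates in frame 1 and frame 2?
the yellow cross, the orange cross, the purple square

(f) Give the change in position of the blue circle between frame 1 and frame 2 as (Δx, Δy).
(2.3, 3.0)

The blue circle was at (6.2, 6.1) in frame 1 and (8.5, 9.1) in frame 2.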